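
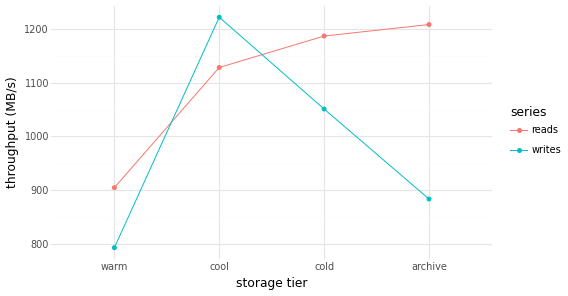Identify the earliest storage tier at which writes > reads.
cool

warm: writes ≈ 800 vs reads ≈ 900 (not yet); cool: writes ≈ 1200 vs reads ≈ 1150 (first crossover).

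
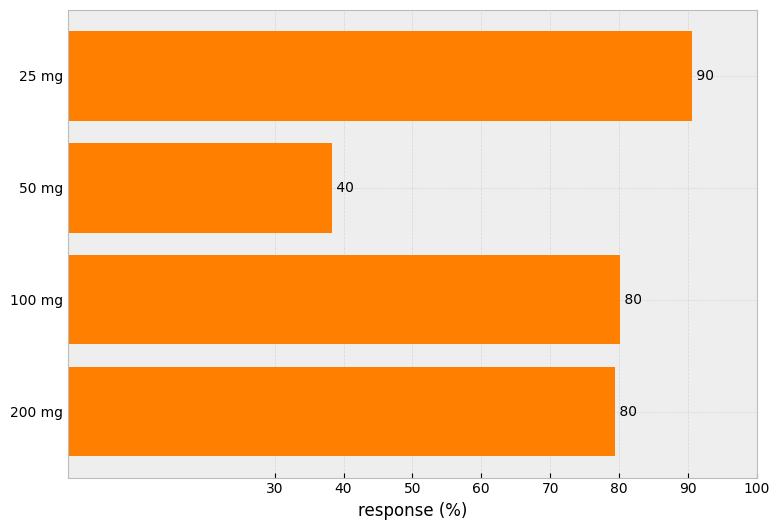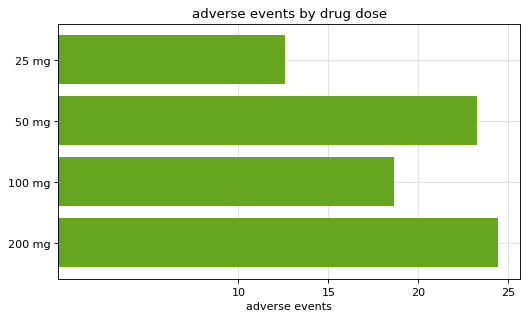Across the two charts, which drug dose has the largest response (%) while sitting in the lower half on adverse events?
Chart 2 median adverse events ≈ 20; below-median drug doses: 25 mg, 100 mg. Among those, 25 mg has the highest response (%) (≈ 90).

25 mg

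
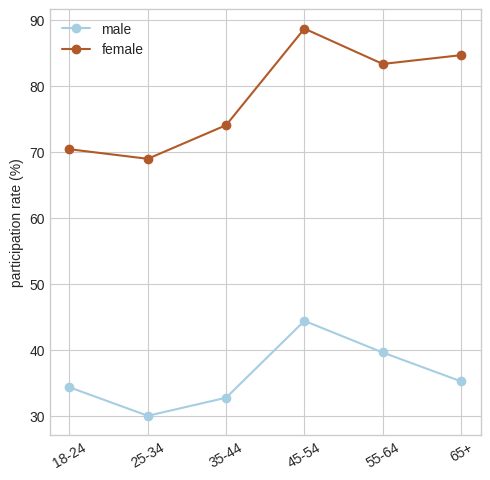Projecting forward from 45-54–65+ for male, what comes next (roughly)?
≈ 30

Last three: 45, 40, 35 → slope ≈ -5/step → next ≈ 30.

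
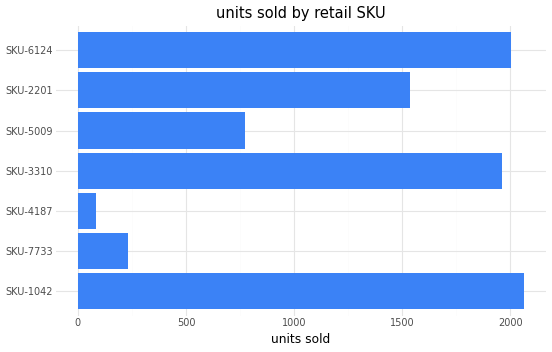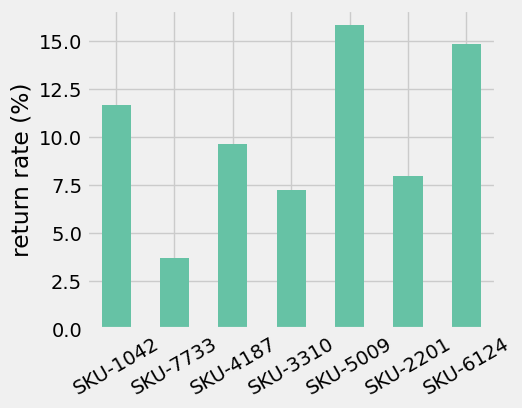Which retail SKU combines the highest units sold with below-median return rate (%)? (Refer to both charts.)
SKU-3310

Chart 2 median return rate (%) ≈ 10; below-median retail SKUs: SKU-7733, SKU-3310, SKU-2201. Among those, SKU-3310 has the highest units sold (≈ 2000).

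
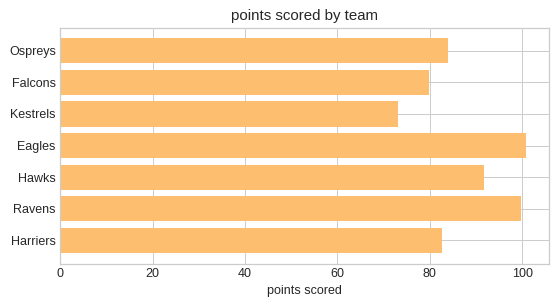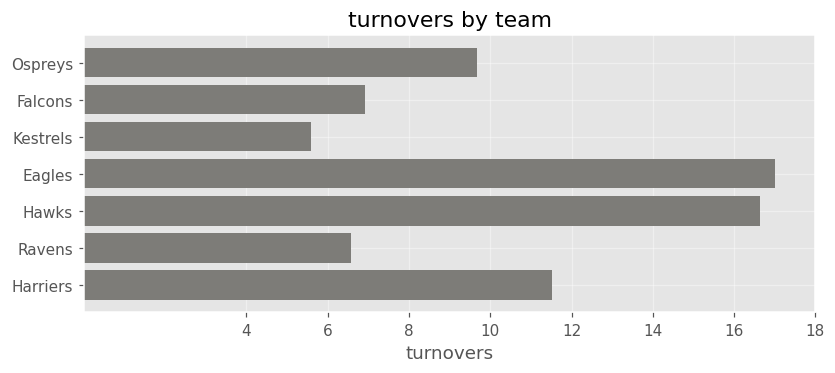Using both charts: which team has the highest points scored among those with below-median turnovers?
Chart 2 median turnovers ≈ 10; below-median teams: Falcons, Kestrels, Ravens. Among those, Ravens has the highest points scored (≈ 100).

Ravens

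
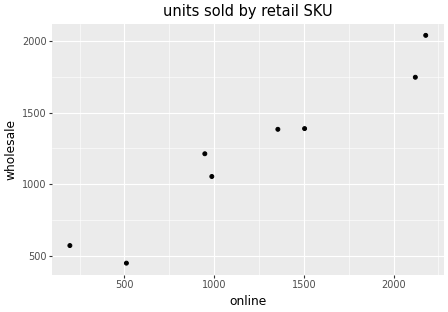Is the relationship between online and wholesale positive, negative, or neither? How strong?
positive, strong

Points are positively correlated; strong (|r| ≈ 1.0).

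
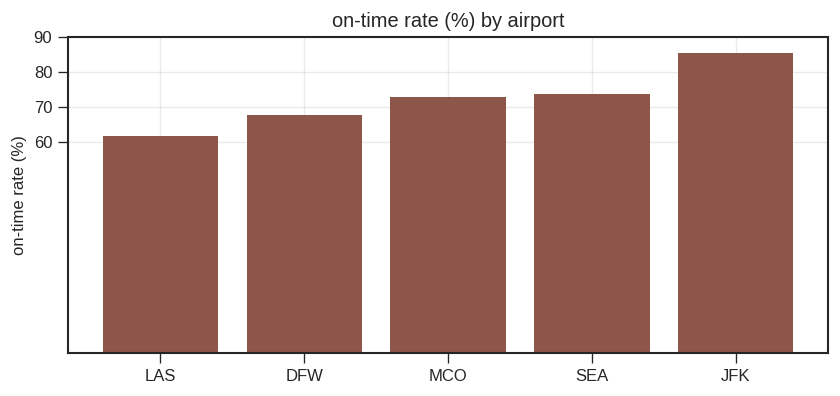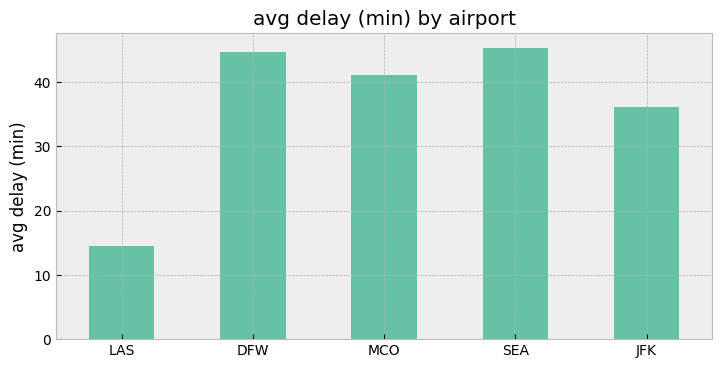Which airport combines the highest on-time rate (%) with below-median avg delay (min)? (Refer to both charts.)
Chart 2 median avg delay (min) ≈ 40; below-median airports: LAS, JFK. Among those, JFK has the highest on-time rate (%) (≈ 90).

JFK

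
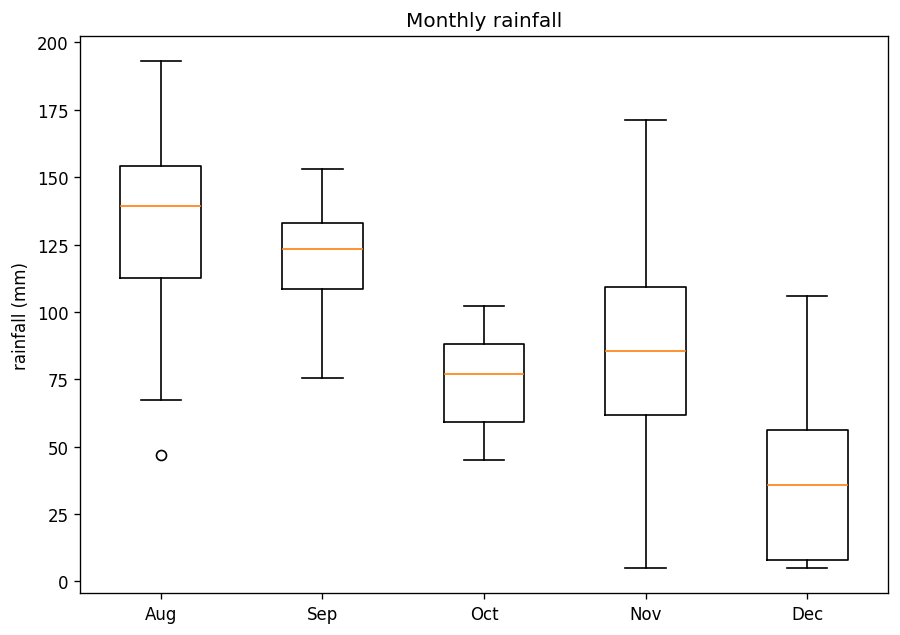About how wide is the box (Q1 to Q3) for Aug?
≈ 40

Q3 ≈ 150, Q1 ≈ 110; IQR ≈ 40.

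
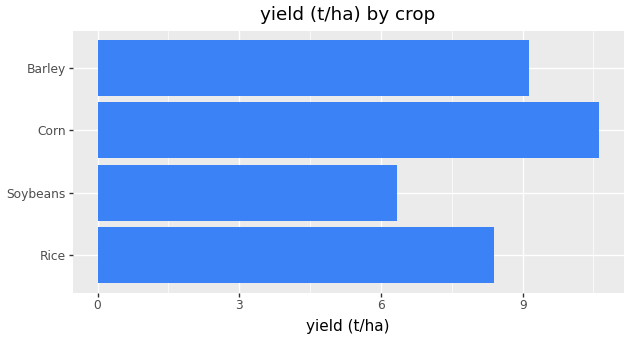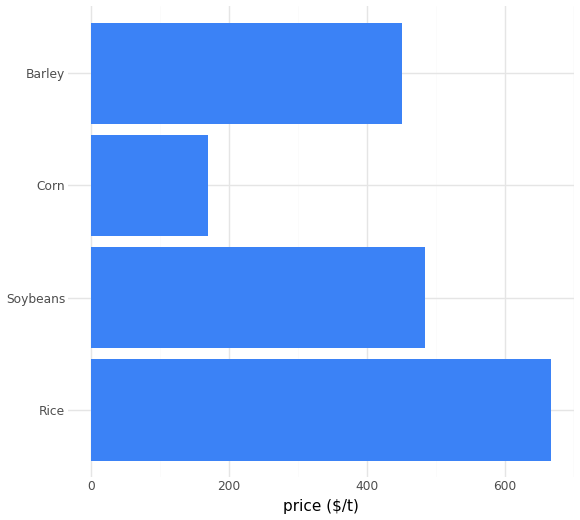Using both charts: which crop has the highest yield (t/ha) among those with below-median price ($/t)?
Corn

Chart 2 median price ($/t) ≈ 500; below-median crops: Corn, Barley. Among those, Corn has the highest yield (t/ha) (≈ 11).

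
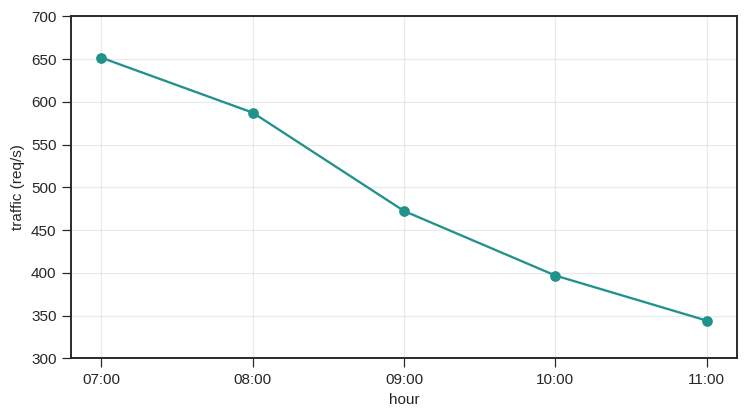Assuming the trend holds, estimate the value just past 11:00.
≈ 300

Last three: 450, 400, 350 → slope ≈ -50/step → next ≈ 300.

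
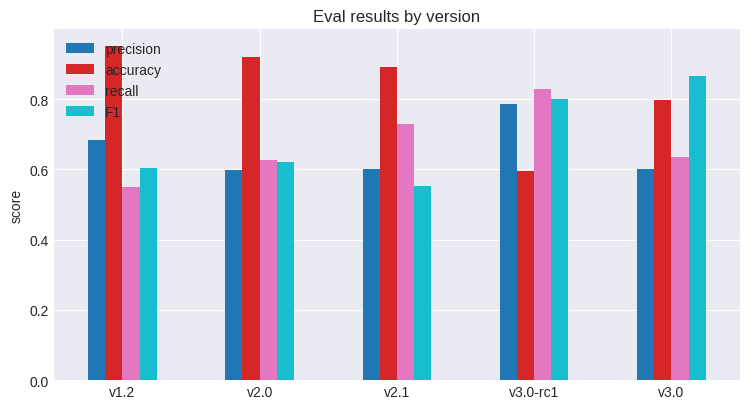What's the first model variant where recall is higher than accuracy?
v2.1: recall ≈ 0.7 vs accuracy ≈ 0.9 (not yet); v3.0-rc1: recall ≈ 0.8 vs accuracy ≈ 0.6 (first crossover).

v3.0-rc1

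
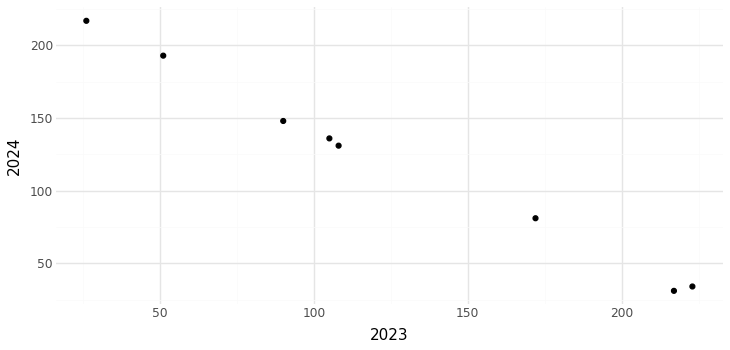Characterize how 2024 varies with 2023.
Points are negatively correlated; strong (|r| ≈ 1.0).

negative, strong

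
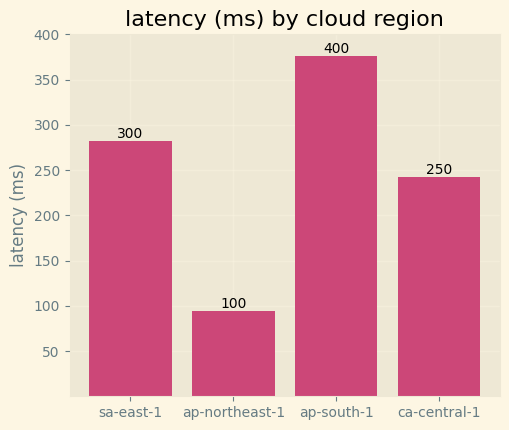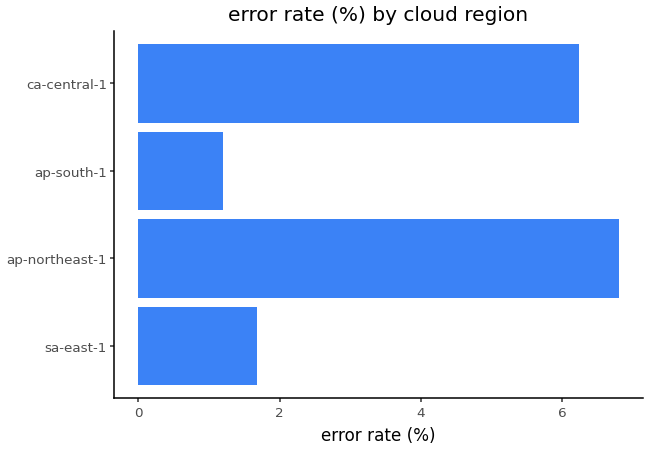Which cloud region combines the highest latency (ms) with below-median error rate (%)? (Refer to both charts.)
ap-south-1

Chart 2 median error rate (%) ≈ 4; below-median cloud regions: sa-east-1, ap-south-1. Among those, ap-south-1 has the highest latency (ms) (≈ 400).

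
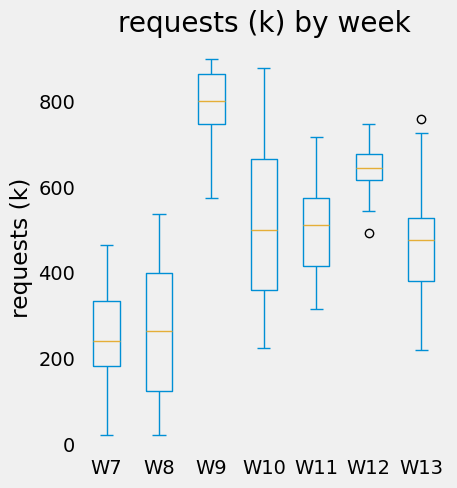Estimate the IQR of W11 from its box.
Q3 ≈ 550, Q1 ≈ 400; IQR ≈ 150.

≈ 150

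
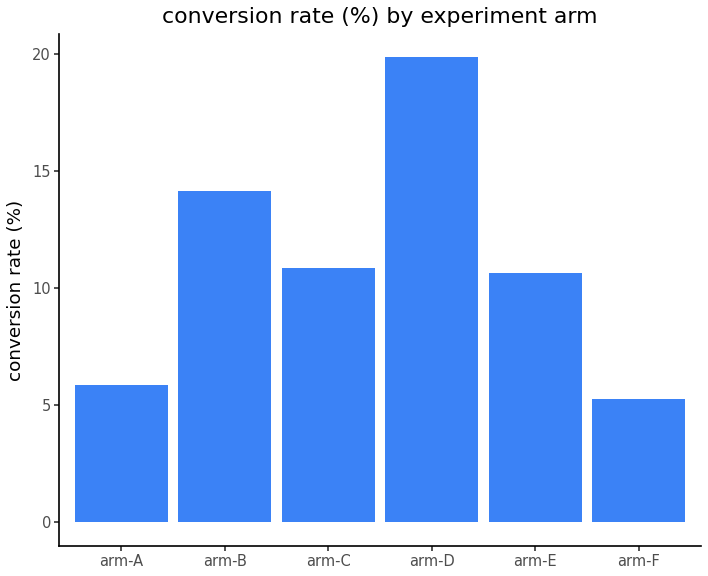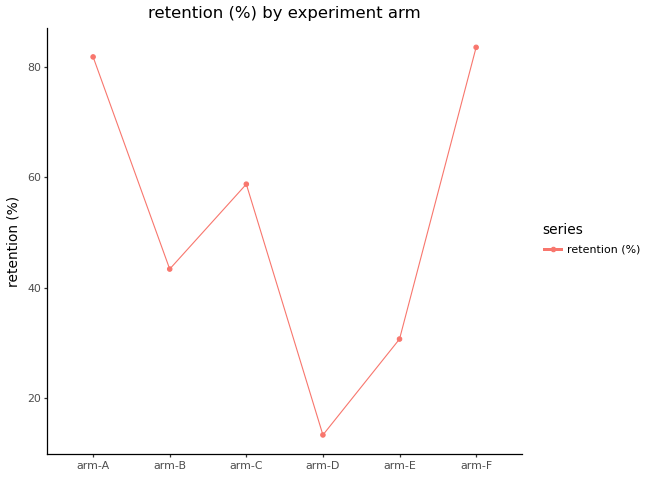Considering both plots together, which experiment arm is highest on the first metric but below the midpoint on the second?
arm-D

Chart 2 median retention (%) ≈ 50; below-median experiment arms: arm-B, arm-D, arm-E. Among those, arm-D has the highest conversion rate (%) (≈ 20).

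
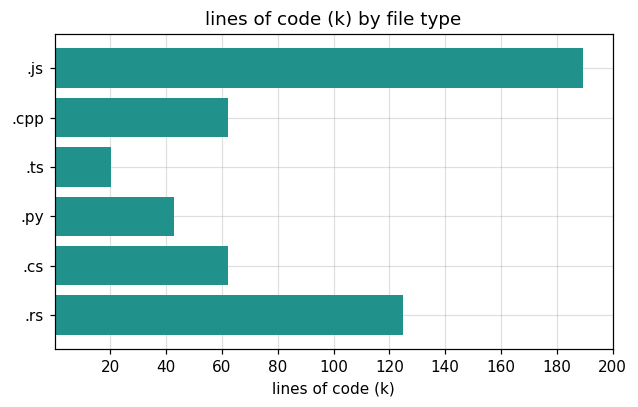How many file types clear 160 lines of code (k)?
Above 160: .js.

1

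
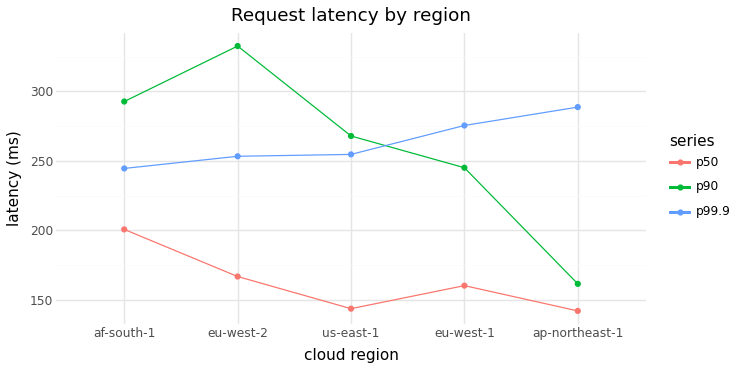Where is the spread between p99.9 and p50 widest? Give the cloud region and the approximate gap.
ap-northeast-1, ≈ 140 ms

ap-northeast-1: p99.9 ≈ 280, p50 ≈ 140 → gap ≈ 140. Next-largest (eu-west-1) is only ≈ 120.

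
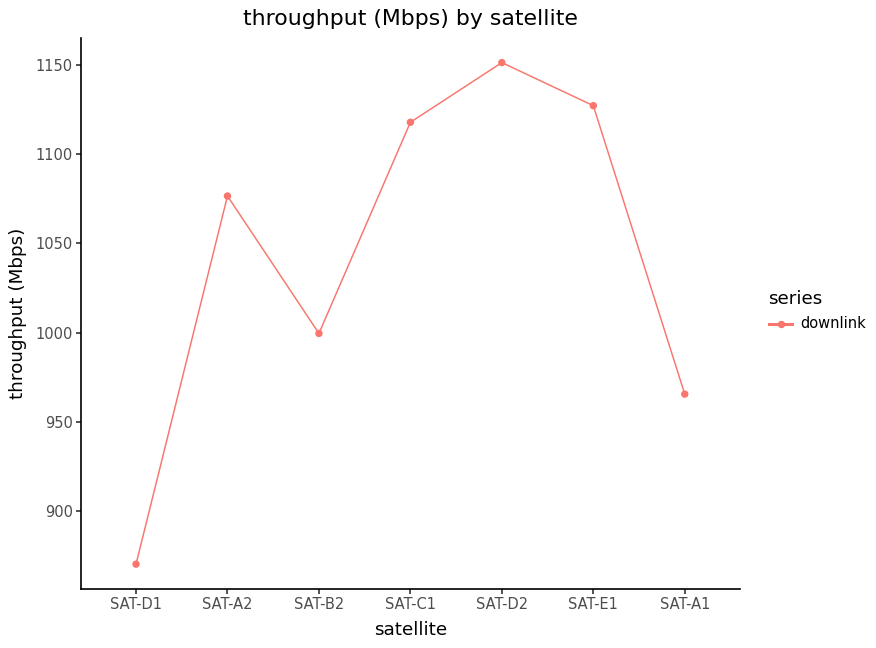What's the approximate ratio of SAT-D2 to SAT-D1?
SAT-D2 ≈ 1150, SAT-D1 ≈ 875; 1150/875 ≈ 1.31.

≈ 1.31×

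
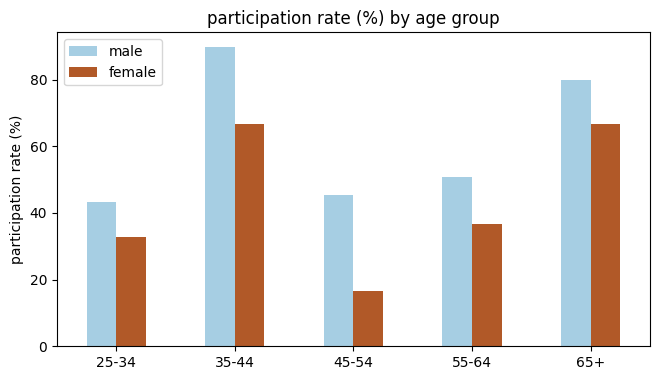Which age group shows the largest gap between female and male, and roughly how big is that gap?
45-54, ≈ 30 %

45-54: female ≈ 20, male ≈ 50 → gap ≈ 30. Next-largest (35-44) is only ≈ 20.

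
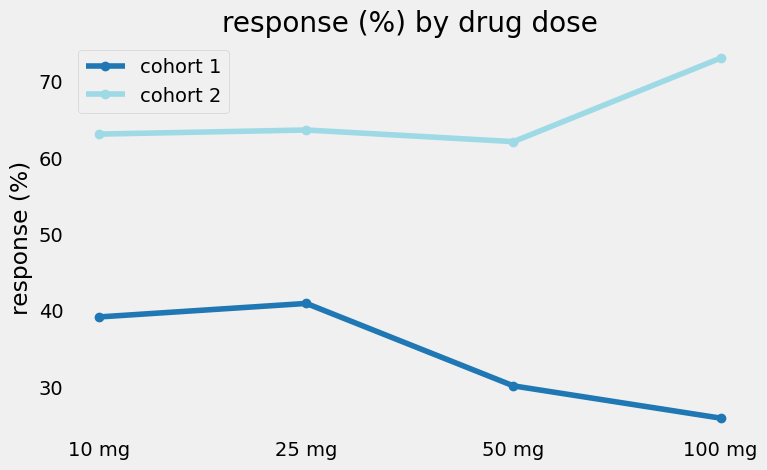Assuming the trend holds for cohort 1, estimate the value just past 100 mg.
≈ 17.5

Last three: 40, 30, 25 → slope ≈ -7.5/step → next ≈ 17.5.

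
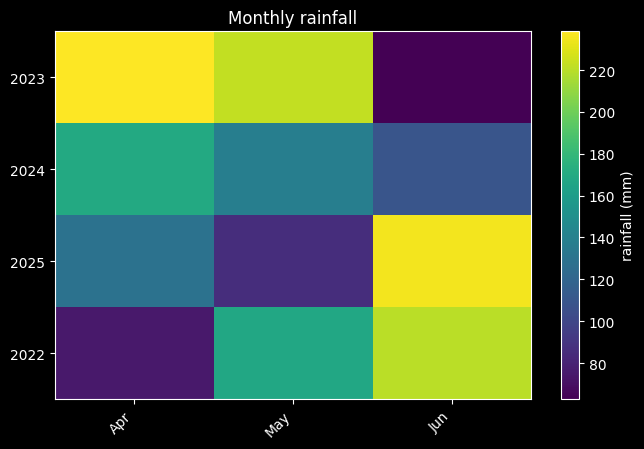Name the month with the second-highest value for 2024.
Top 3 for 2024: Apr ≈ 160, May ≈ 140, Jun ≈ 100.

May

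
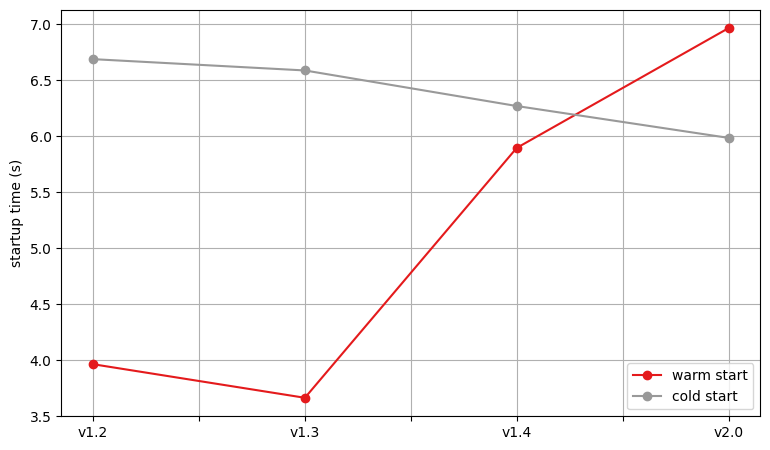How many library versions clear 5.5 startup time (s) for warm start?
Above 5.5: v1.4, v2.0.

2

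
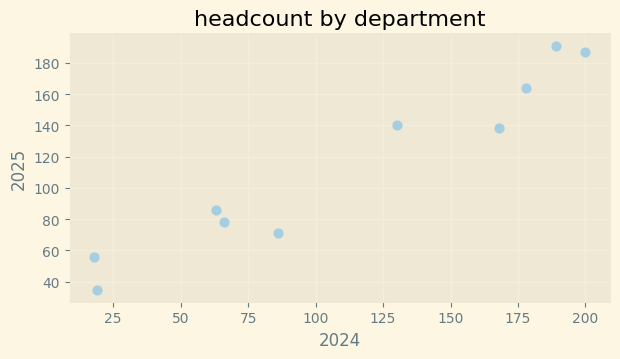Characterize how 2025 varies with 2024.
Points are positively correlated; strong (|r| ≈ 1.0).

positive, strong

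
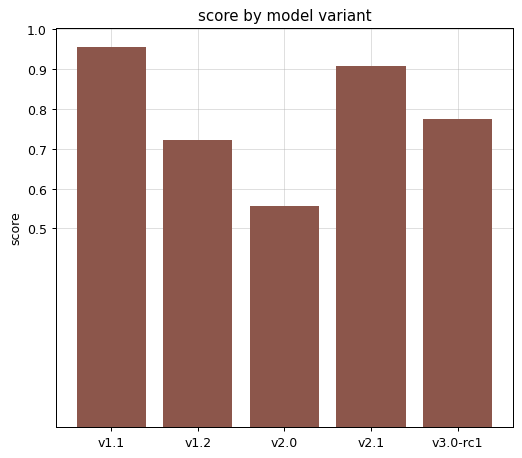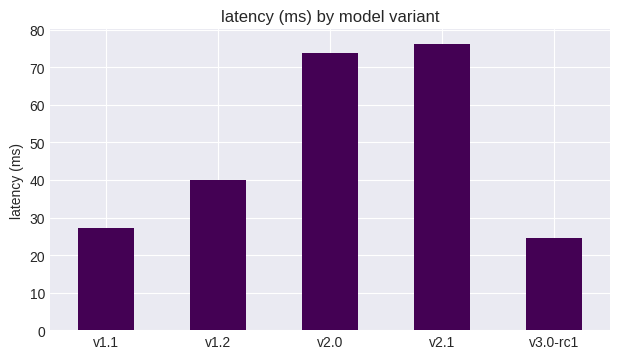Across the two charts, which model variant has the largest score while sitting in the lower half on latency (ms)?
Chart 2 median latency (ms) ≈ 40; below-median model variants: v1.1, v3.0-rc1. Among those, v1.1 has the highest score (≈ 1).

v1.1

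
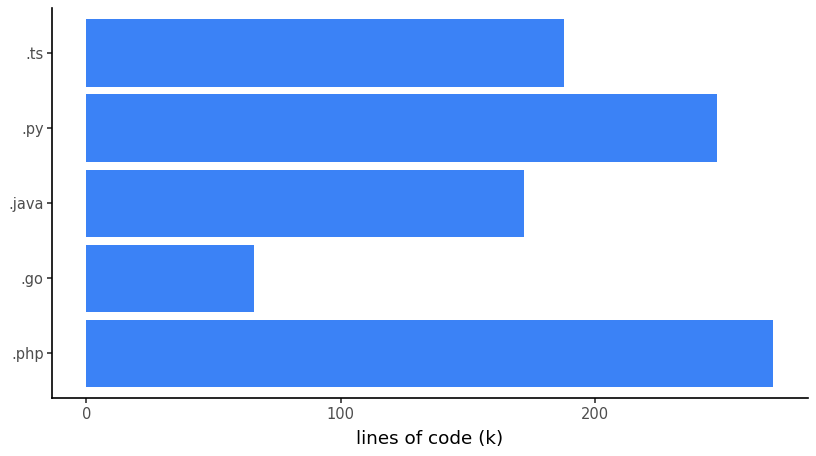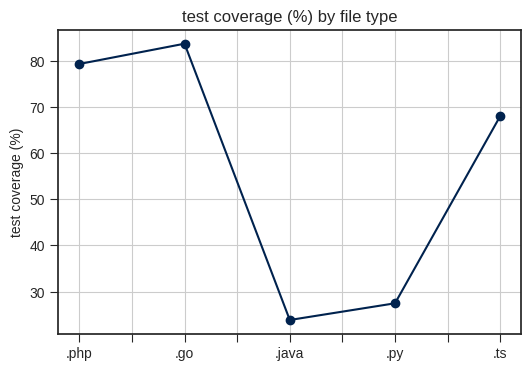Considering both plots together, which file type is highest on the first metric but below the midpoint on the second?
.py

Chart 2 median test coverage (%) ≈ 70; below-median file types: .java, .py. Among those, .py has the highest lines of code (k) (≈ 250).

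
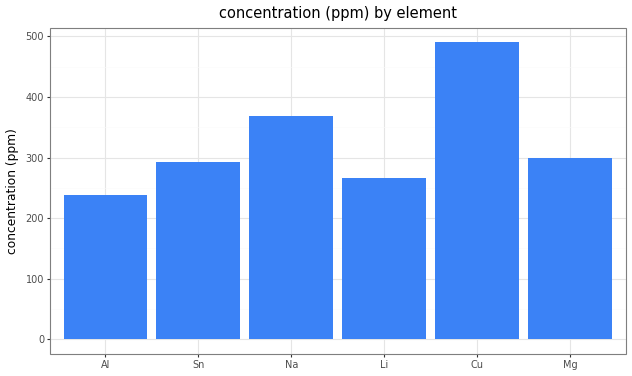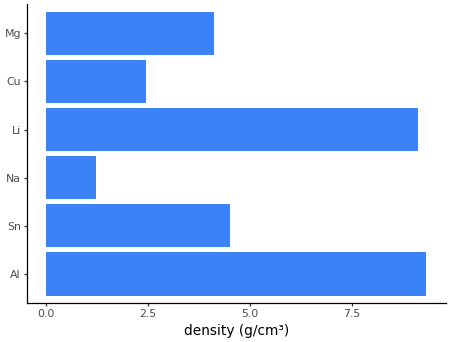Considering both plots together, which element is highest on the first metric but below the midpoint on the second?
Chart 2 median density (g/cm³) ≈ 4; below-median elements: Na, Cu, Mg. Among those, Cu has the highest concentration (ppm) (≈ 500).

Cu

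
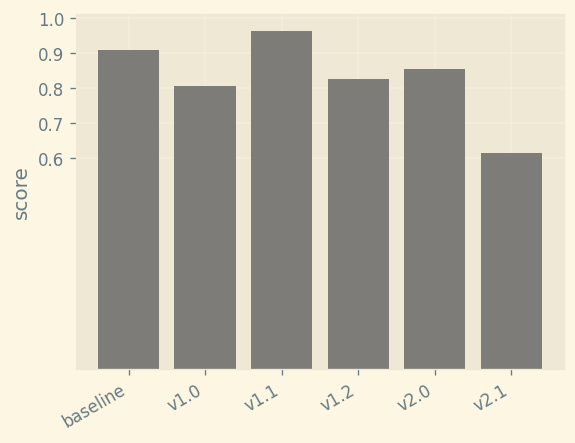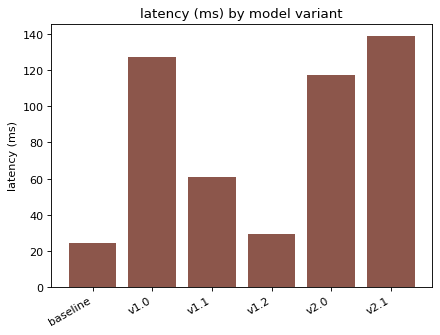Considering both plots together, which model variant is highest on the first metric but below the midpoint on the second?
v1.1

Chart 2 median latency (ms) ≈ 80; below-median model variants: baseline, v1.1, v1.2. Among those, v1.1 has the highest score (≈ 1).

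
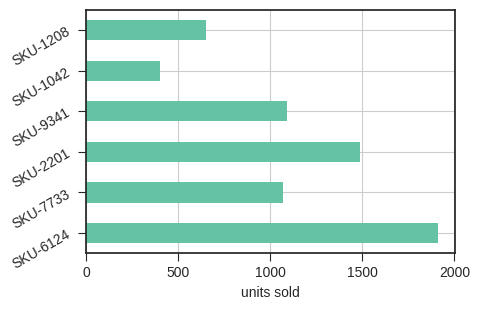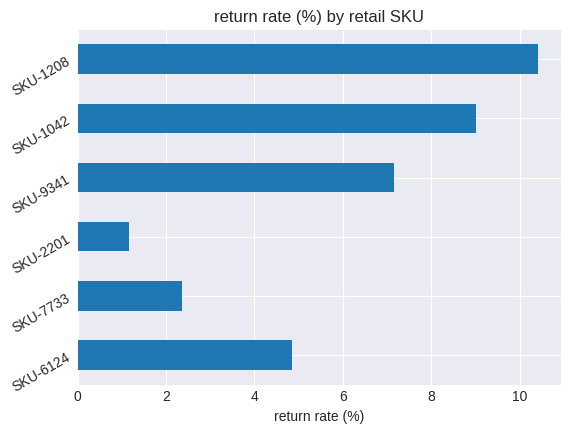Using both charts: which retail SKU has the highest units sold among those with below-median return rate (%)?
SKU-6124

Chart 2 median return rate (%) ≈ 6; below-median retail SKUs: SKU-6124, SKU-7733, SKU-2201. Among those, SKU-6124 has the highest units sold (≈ 2000).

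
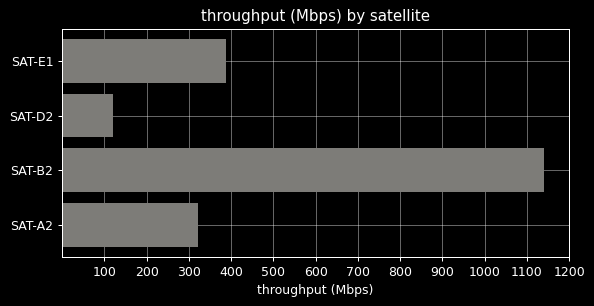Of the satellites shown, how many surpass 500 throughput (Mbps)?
1

Above 500: SAT-B2.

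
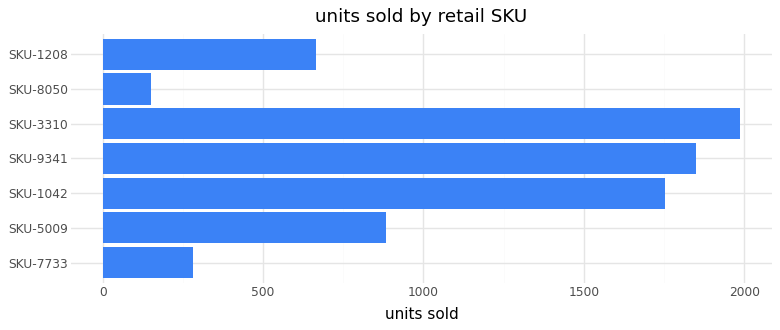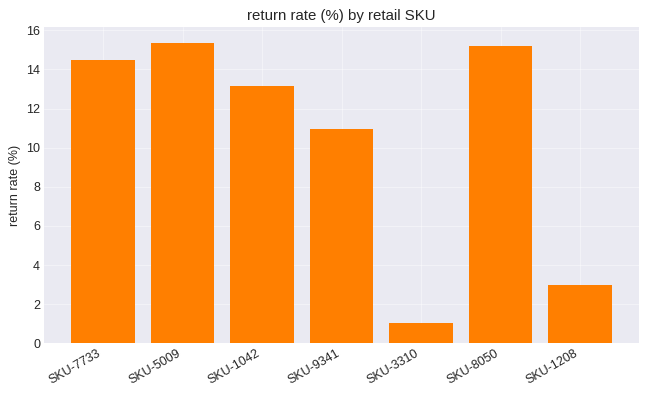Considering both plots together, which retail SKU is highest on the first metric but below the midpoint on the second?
Chart 2 median return rate (%) ≈ 14; below-median retail SKUs: SKU-9341, SKU-3310, SKU-1208. Among those, SKU-3310 has the highest units sold (≈ 2000).

SKU-3310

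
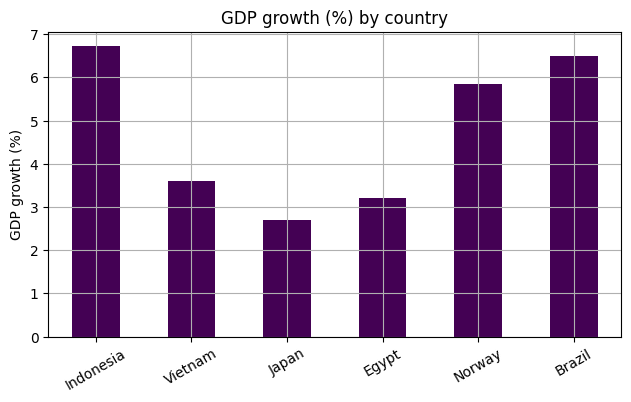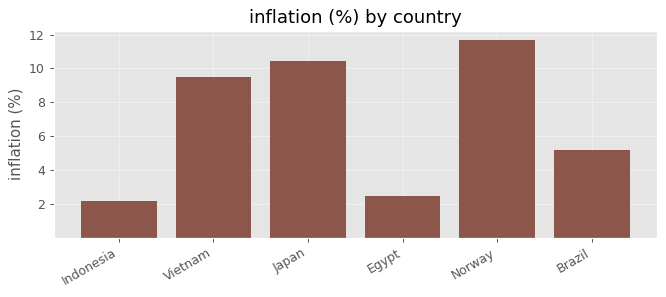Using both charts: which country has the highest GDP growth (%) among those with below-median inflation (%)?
Indonesia

Chart 2 median inflation (%) ≈ 8; below-median countries: Indonesia, Egypt, Brazil. Among those, Indonesia has the highest GDP growth (%) (≈ 7).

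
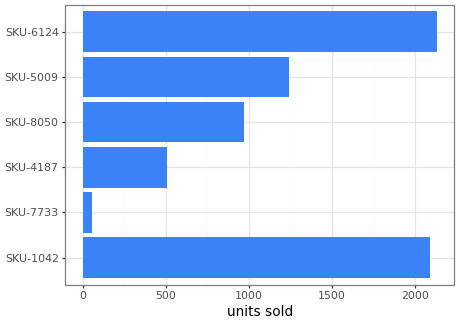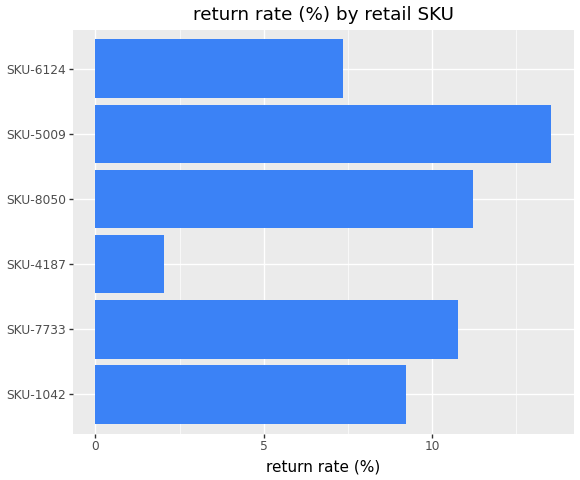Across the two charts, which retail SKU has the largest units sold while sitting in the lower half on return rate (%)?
SKU-6124

Chart 2 median return rate (%) ≈ 10; below-median retail SKUs: SKU-1042, SKU-4187, SKU-6124. Among those, SKU-6124 has the highest units sold (≈ 2200).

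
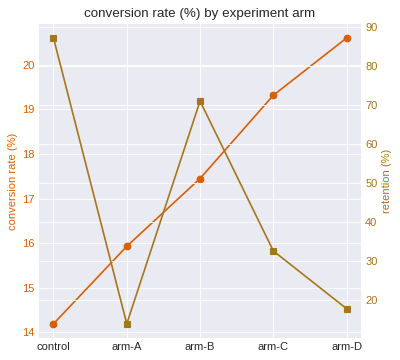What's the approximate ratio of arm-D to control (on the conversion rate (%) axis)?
arm-D ≈ 21, control ≈ 14; 21/14 ≈ 1.5.

≈ 1.5×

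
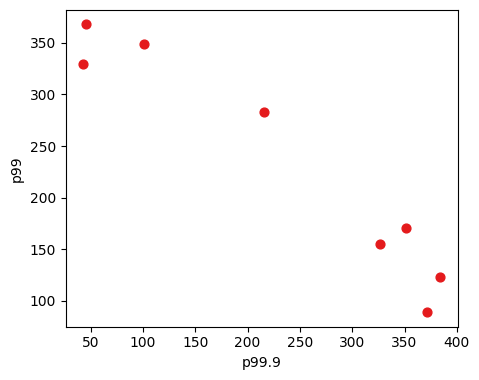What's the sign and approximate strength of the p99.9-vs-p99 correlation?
negative, strong

Points are negatively correlated; strong (|r| ≈ 1.0).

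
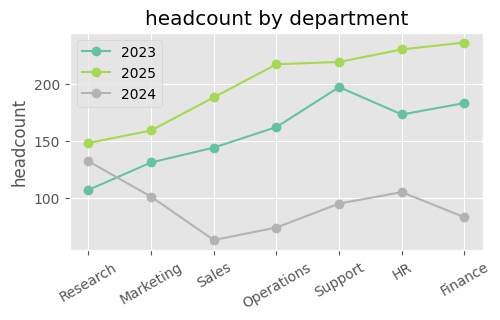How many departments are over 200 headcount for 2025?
4

Above 200: Operations, Support, HR, Finance.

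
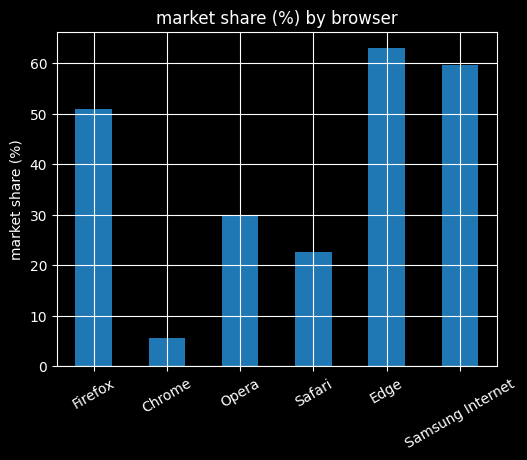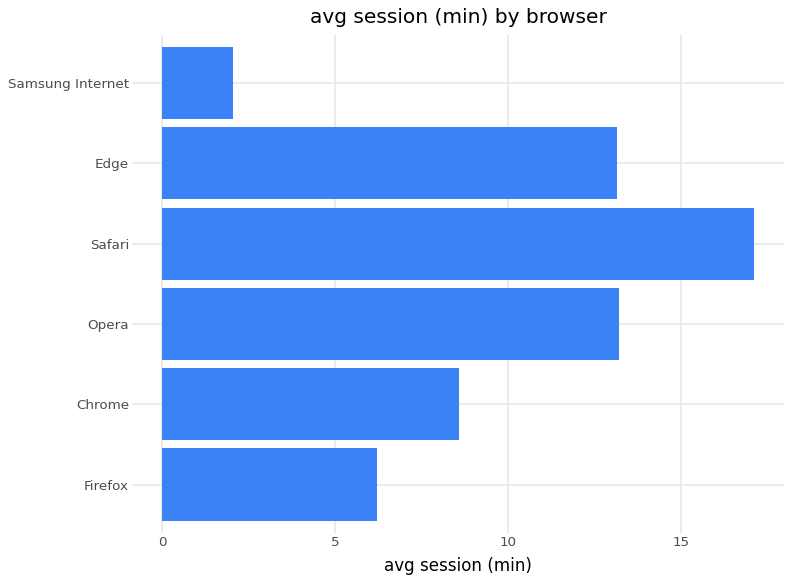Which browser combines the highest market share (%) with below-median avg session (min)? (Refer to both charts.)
Chart 2 median avg session (min) ≈ 10; below-median browsers: Firefox, Chrome, Samsung Internet. Among those, Samsung Internet has the highest market share (%) (≈ 60).

Samsung Internet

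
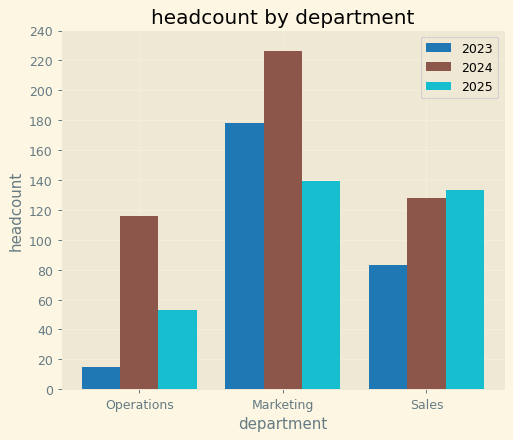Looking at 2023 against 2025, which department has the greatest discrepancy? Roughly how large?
Sales, ≈ 60

Sales: 2023 ≈ 80, 2025 ≈ 140 → gap ≈ 60. Next-largest (Marketing) is only ≈ 40.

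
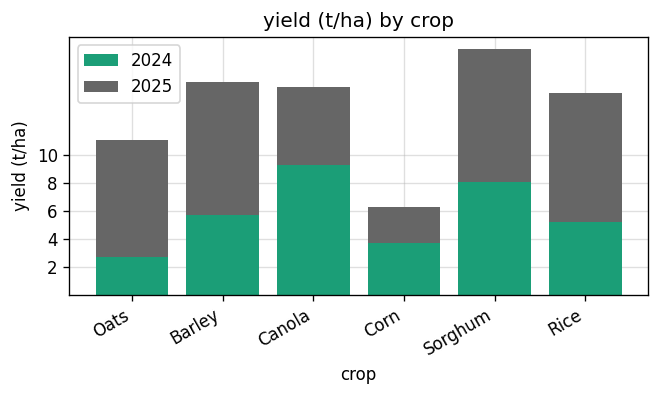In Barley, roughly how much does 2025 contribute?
2025 top ≈ 16, bottom ≈ 6; segment ≈ 10.

≈ 10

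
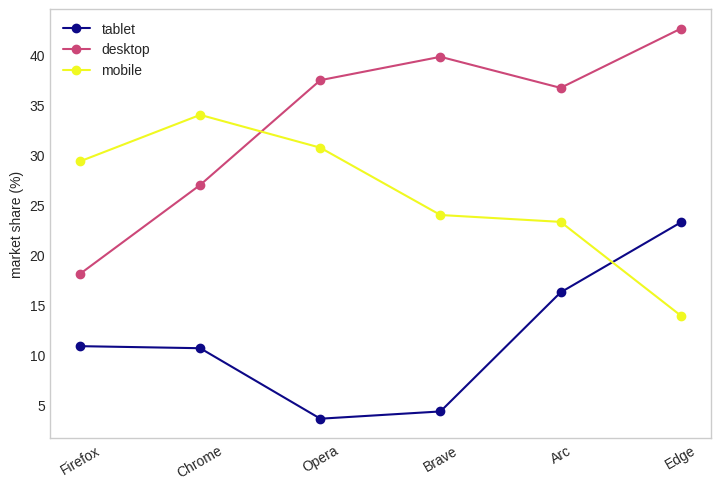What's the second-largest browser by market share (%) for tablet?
Top 3 for tablet: Edge ≈ 25, Arc ≈ 15, Firefox ≈ 10.

Arc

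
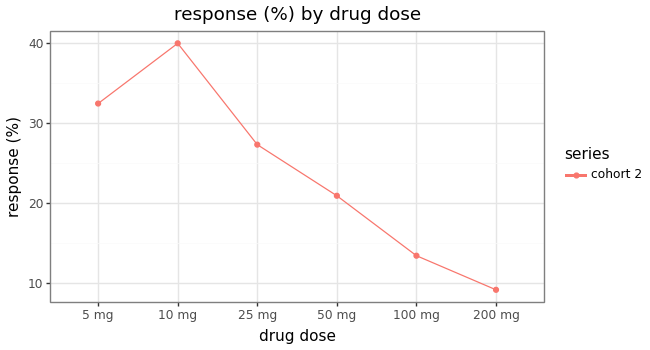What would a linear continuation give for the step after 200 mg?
≈ 5

Last three: 20, 15, 10 → slope ≈ -5/step → next ≈ 5.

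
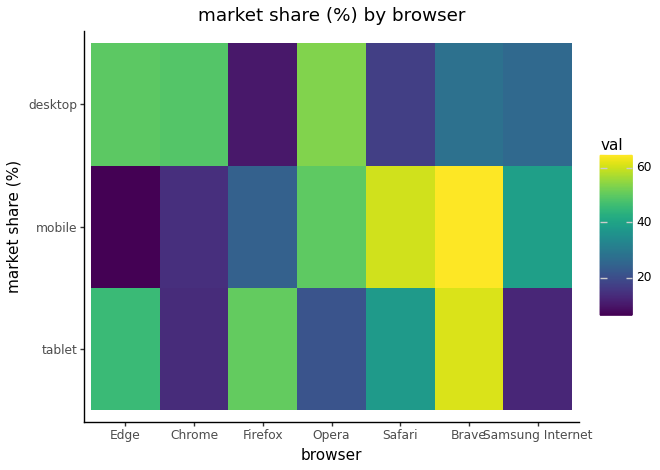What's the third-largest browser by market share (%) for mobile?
Top 4 for mobile: Brave ≈ 65, Safari ≈ 60, Opera ≈ 50, Samsung Internet ≈ 40.

Opera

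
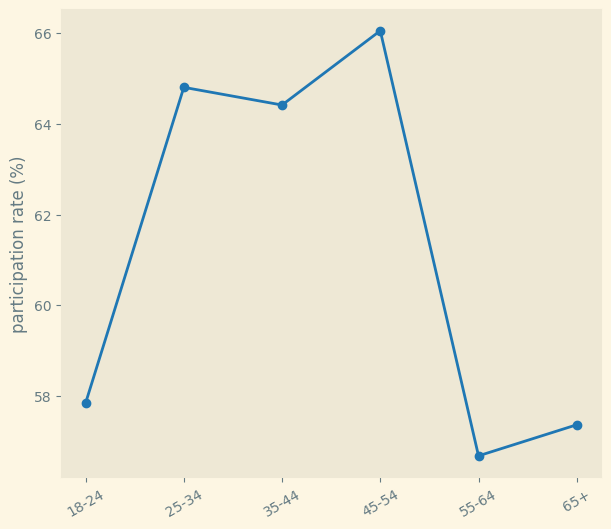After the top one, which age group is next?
Top 3: 45-54 ≈ 66, 25-34 ≈ 65, 35-44 ≈ 64.

25-34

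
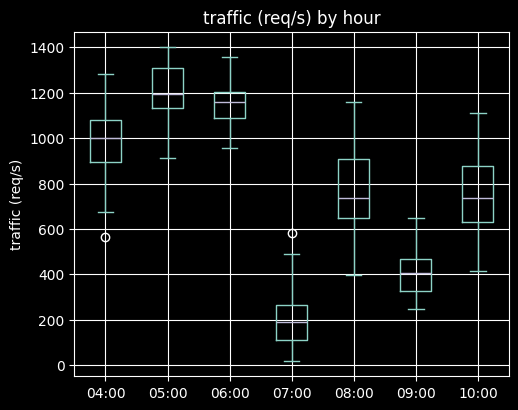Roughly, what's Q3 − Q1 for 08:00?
≈ 300

Q3 ≈ 900, Q1 ≈ 600; IQR ≈ 300.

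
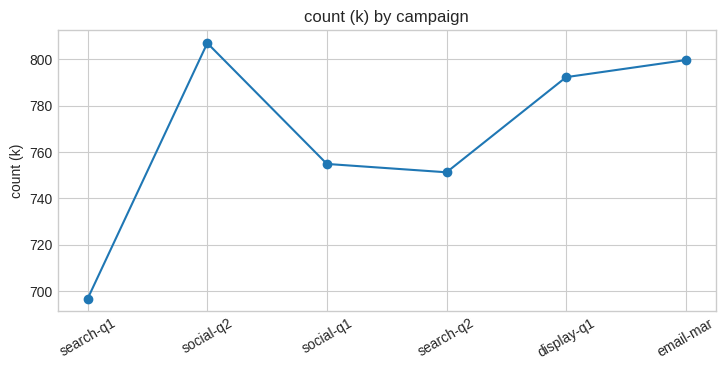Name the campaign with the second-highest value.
email-mar

Top 3: social-q2 ≈ 810, email-mar ≈ 800, display-q1 ≈ 790.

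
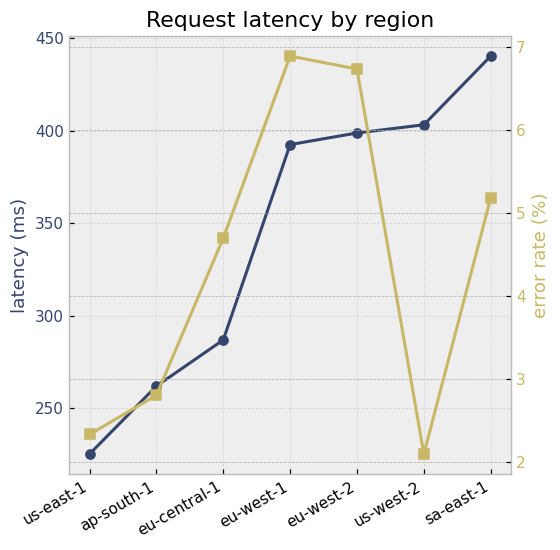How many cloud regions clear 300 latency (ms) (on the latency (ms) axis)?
4

Above 300: eu-west-1, eu-west-2, us-west-2, sa-east-1.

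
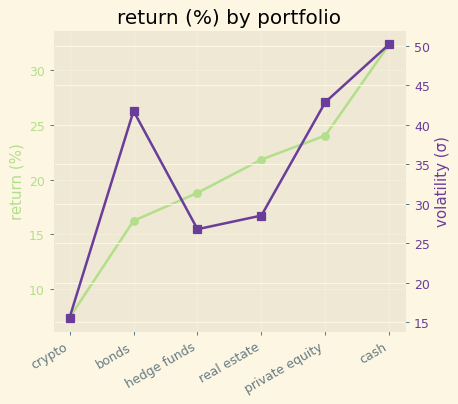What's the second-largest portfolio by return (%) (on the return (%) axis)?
Top 3 (on the return (%) axis): cash ≈ 30, private equity ≈ 25, real estate ≈ 20.

private equity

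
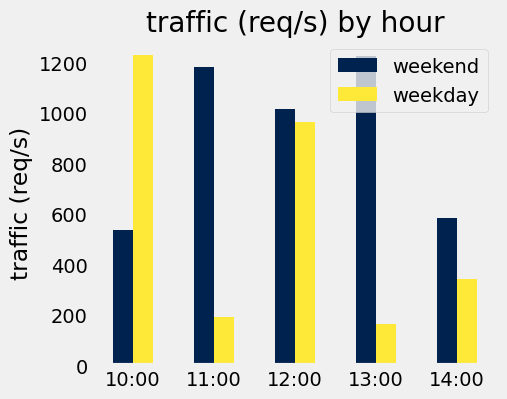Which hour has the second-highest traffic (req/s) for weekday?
Top 3 for weekday: 10:00 ≈ 1200, 12:00 ≈ 1000, 14:00 ≈ 400.

12:00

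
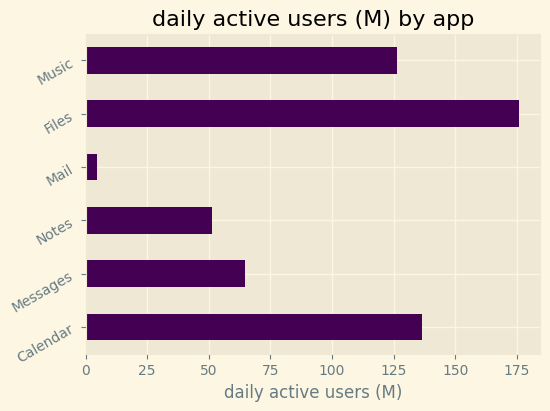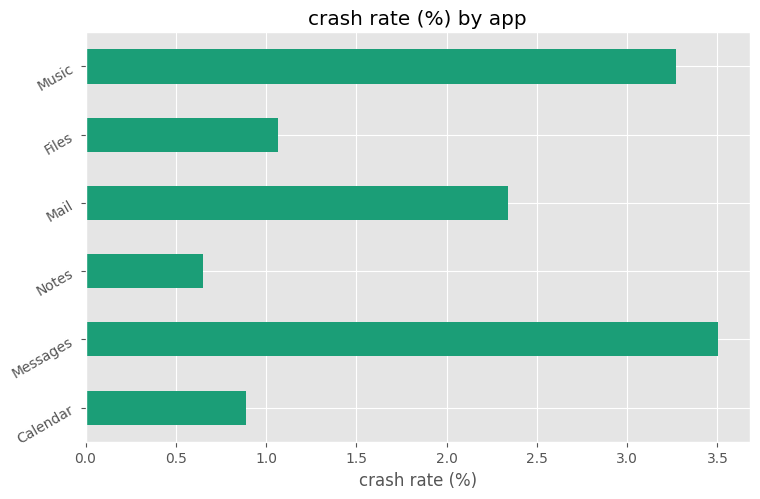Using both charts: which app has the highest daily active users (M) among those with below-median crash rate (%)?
Chart 2 median crash rate (%) ≈ 1.5; below-median apps: Calendar, Notes, Files. Among those, Files has the highest daily active users (M) (≈ 180).

Files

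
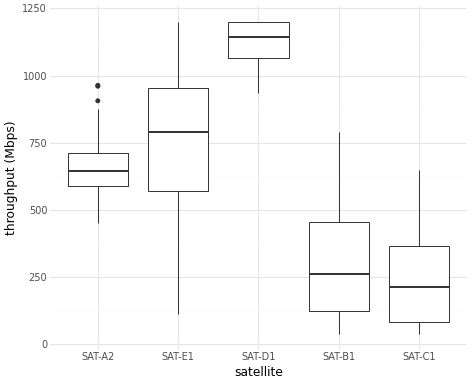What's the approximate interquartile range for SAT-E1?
≈ 400

Q3 ≈ 1000, Q1 ≈ 600; IQR ≈ 400.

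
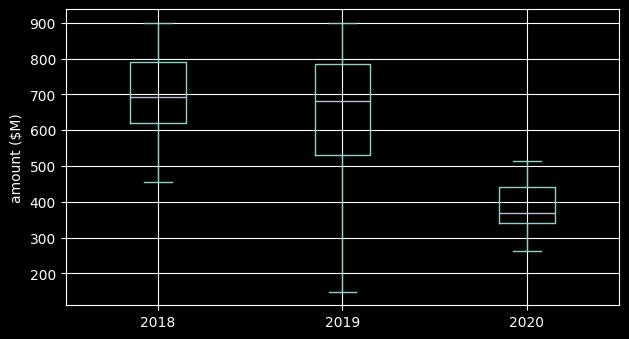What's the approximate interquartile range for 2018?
≈ 175

Q3 ≈ 800, Q1 ≈ 625; IQR ≈ 175.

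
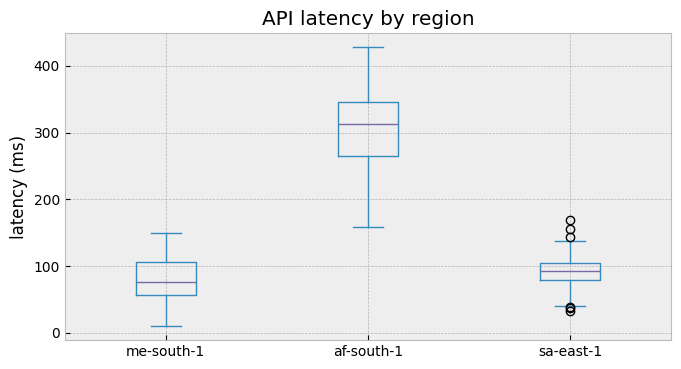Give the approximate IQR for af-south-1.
Q3 ≈ 340, Q1 ≈ 260; IQR ≈ 80.

≈ 80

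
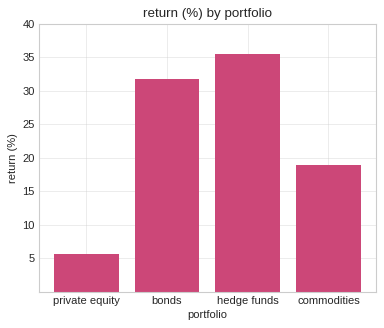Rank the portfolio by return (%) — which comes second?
Top 3: hedge funds ≈ 35, bonds ≈ 30, commodities ≈ 20.

bonds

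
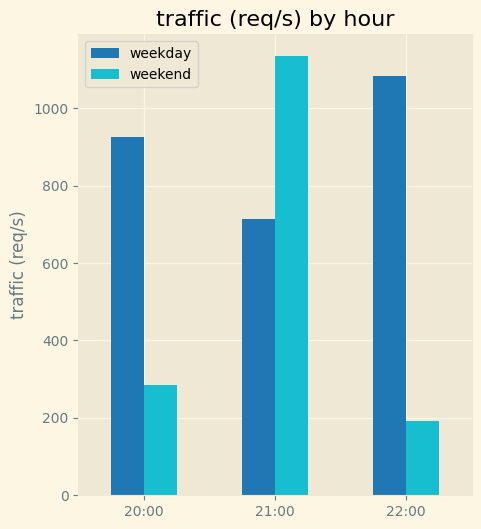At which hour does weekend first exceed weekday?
21:00

20:00: weekend ≈ 300 vs weekday ≈ 900 (not yet); 21:00: weekend ≈ 1100 vs weekday ≈ 700 (first crossover).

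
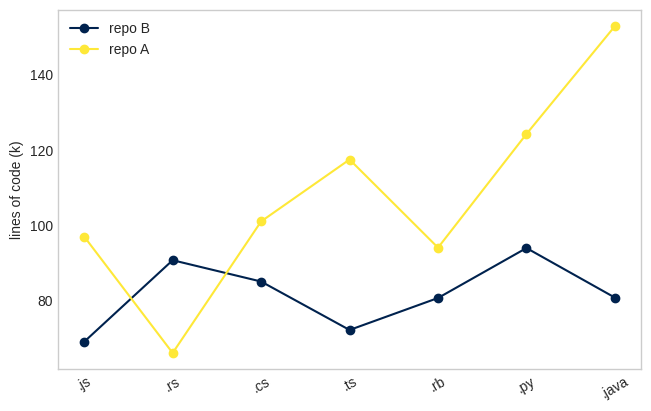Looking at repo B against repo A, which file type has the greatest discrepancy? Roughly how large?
.java: repo B ≈ 80, repo A ≈ 150 → gap ≈ 70. Next-largest (.ts) is only ≈ 50.

.java, ≈ 70 k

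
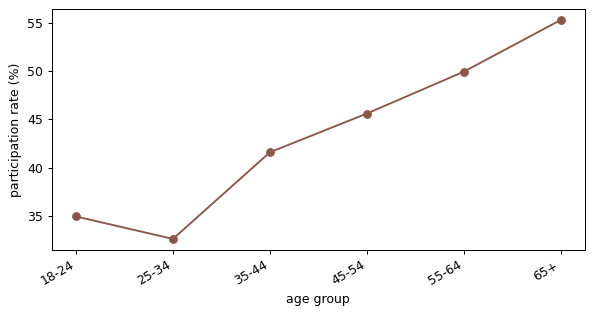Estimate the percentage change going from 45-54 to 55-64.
≈ +8.7%

45-54 ≈ 46, 55-64 ≈ 50; (50 − 46) / 46 ≈ +8.7%.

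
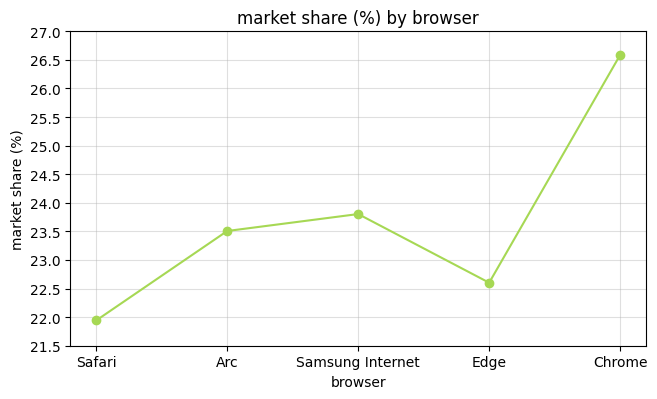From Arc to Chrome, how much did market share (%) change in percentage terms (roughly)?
Arc ≈ 23.5, Chrome ≈ 26.5; (26.5 − 23.5) / 23.5 ≈ +12.8%.

≈ +12.8%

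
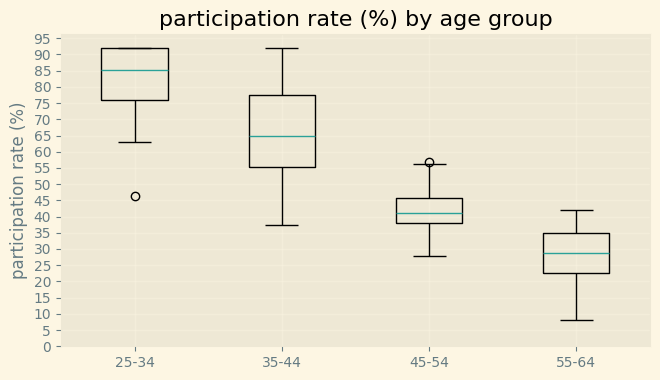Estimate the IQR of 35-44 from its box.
≈ 20

Q3 ≈ 75, Q1 ≈ 55; IQR ≈ 20.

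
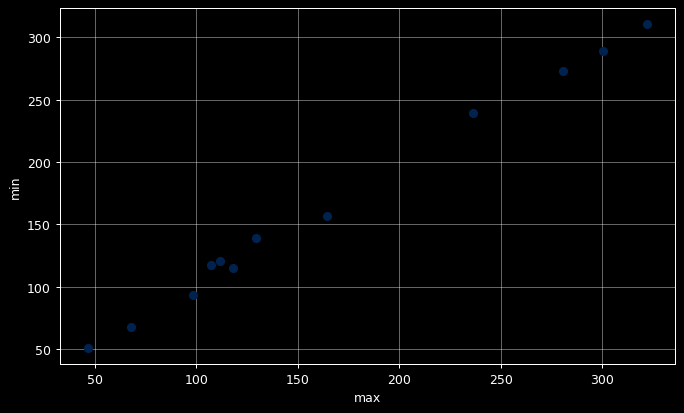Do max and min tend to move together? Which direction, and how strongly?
positive, strong

Points are positively correlated; strong (|r| ≈ 1.0).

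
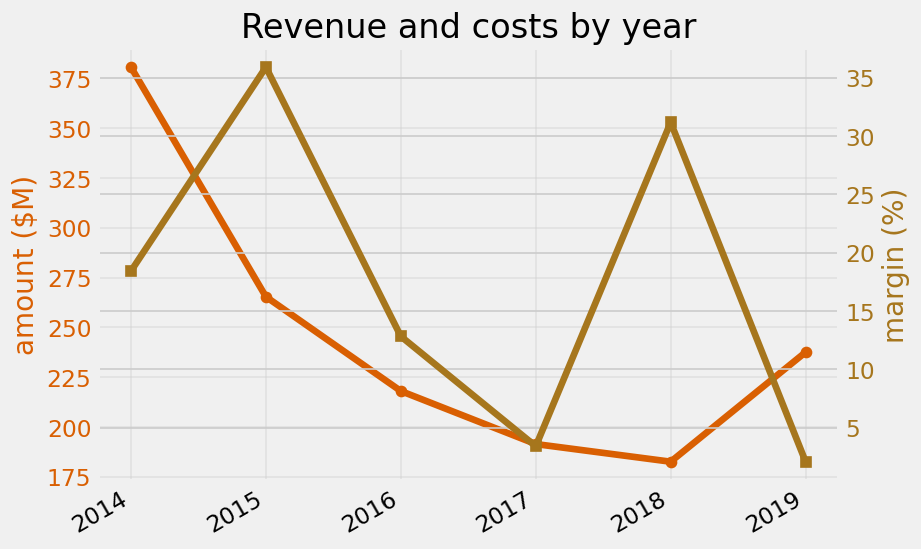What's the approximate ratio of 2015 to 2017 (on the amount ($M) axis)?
≈ 1.3×

2015 ≈ 260, 2017 ≈ 200; 260/200 ≈ 1.3.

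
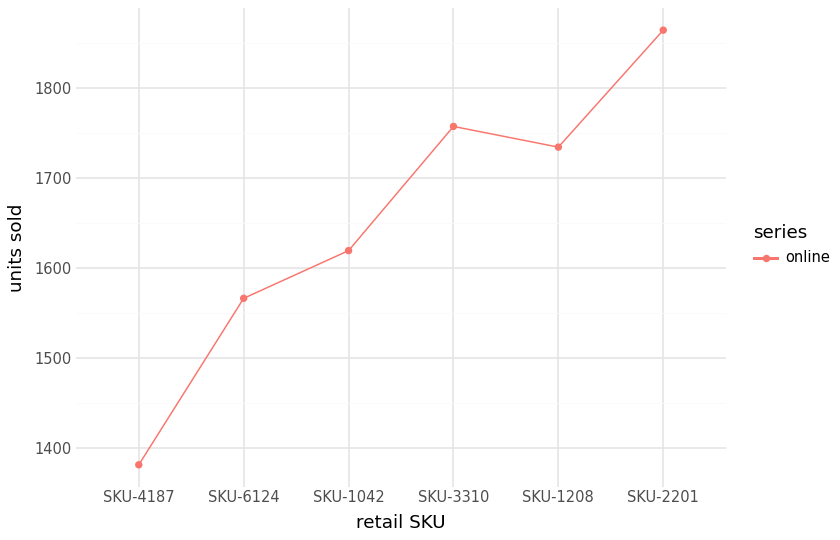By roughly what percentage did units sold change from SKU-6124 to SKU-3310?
SKU-6124 ≈ 1550, SKU-3310 ≈ 1750; (1750 − 1550) / 1550 ≈ +12.9%.

≈ +12.9%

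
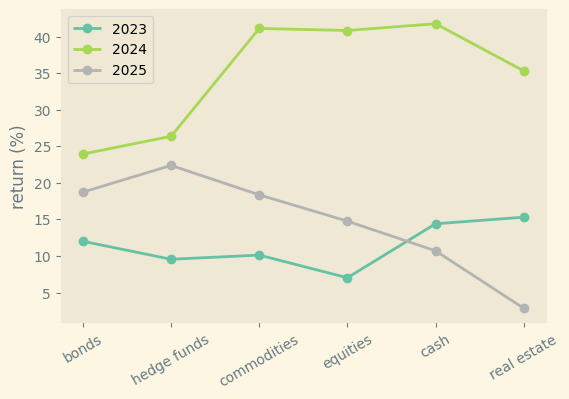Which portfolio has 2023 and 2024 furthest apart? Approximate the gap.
equities: 2023 ≈ 5, 2024 ≈ 40 → gap ≈ 35. Next-largest (commodities) is only ≈ 30.

equities, ≈ 35 %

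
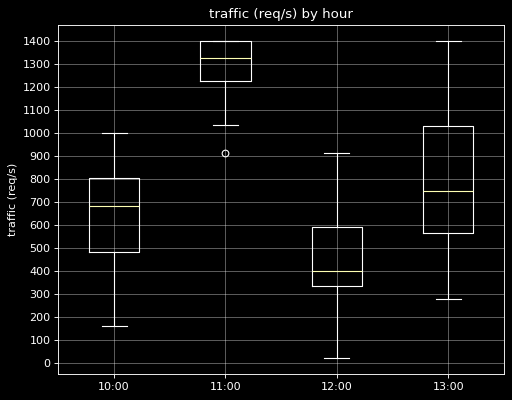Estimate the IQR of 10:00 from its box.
Q3 ≈ 800, Q1 ≈ 500; IQR ≈ 300.

≈ 300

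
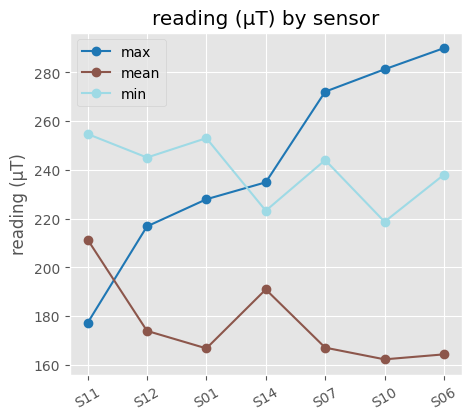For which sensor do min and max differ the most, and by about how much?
S11: min ≈ 260, max ≈ 180 → gap ≈ 80. Next-largest (S10) is only ≈ 60.

S11, ≈ 80 µT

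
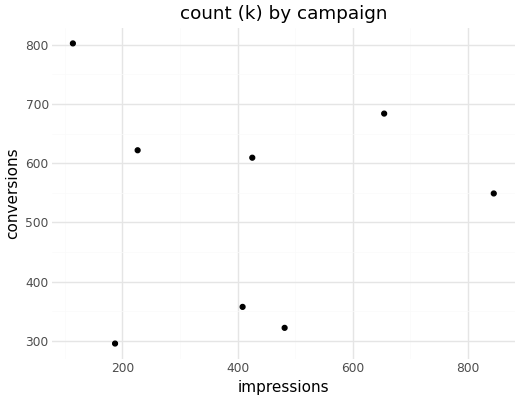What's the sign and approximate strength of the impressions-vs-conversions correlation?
no clear correlation

Points are roughly uncorrelated; weak (|r| ≈ 0.0).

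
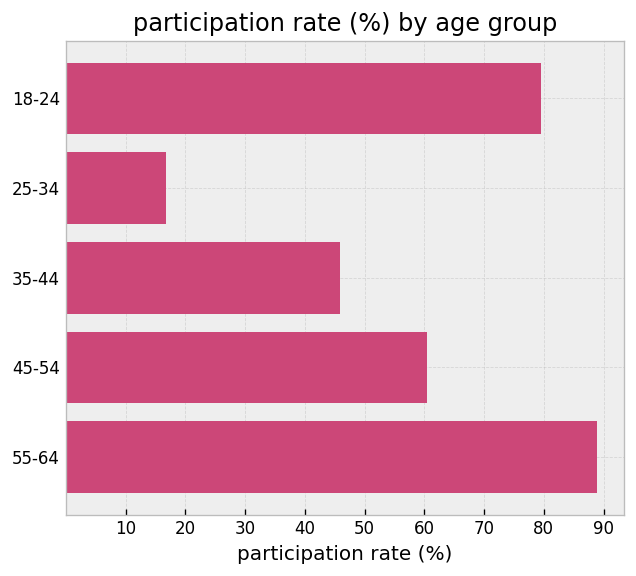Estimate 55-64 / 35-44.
55-64 ≈ 90, 35-44 ≈ 50; 90/50 ≈ 1.8.

≈ 1.8×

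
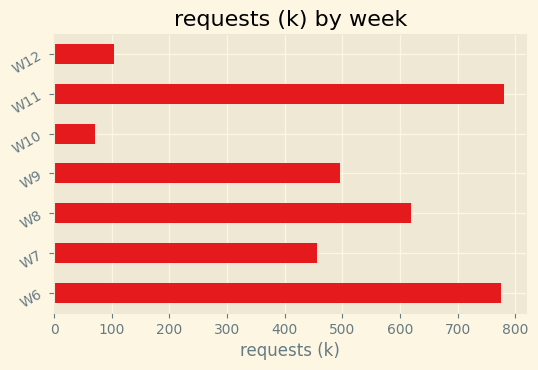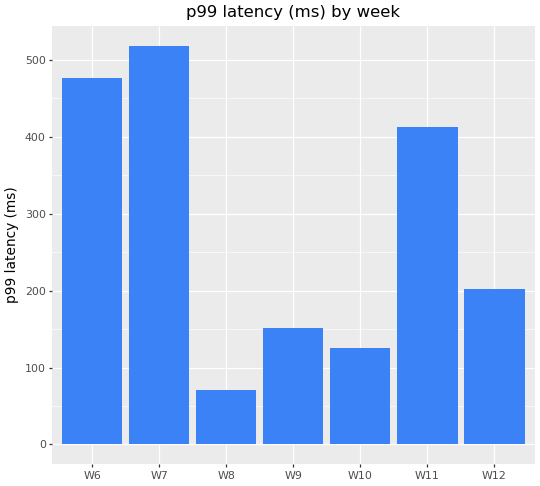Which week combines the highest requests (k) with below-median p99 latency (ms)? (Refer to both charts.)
Chart 2 median p99 latency (ms) ≈ 200; below-median weeks: W8, W9, W10. Among those, W8 has the highest requests (k) (≈ 600).

W8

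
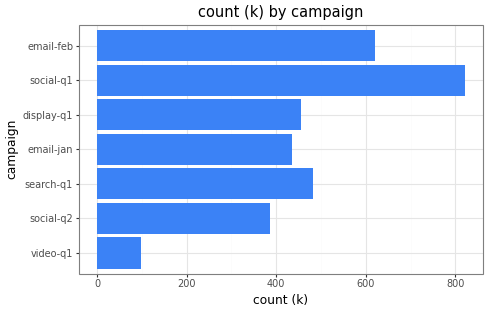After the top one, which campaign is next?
Top 3: social-q1 ≈ 800, email-feb ≈ 600, search-q1 ≈ 500.

email-feb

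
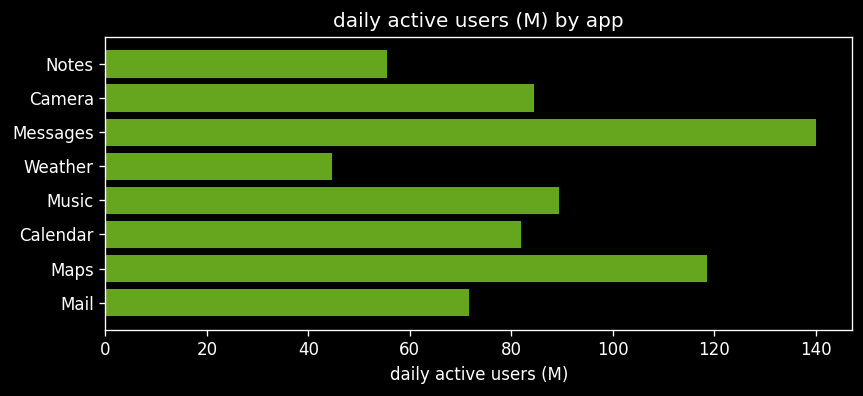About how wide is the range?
≈ 100

Max Messages ≈ 140, min Weather ≈ 40; range ≈ 100.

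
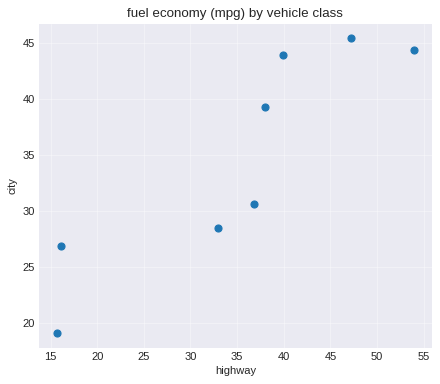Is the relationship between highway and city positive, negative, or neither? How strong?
positive, strong

Points are positively correlated; strong (|r| ≈ 0.9).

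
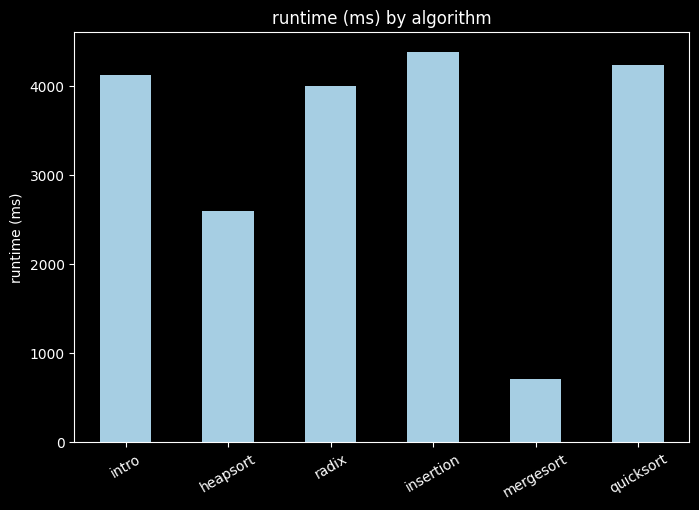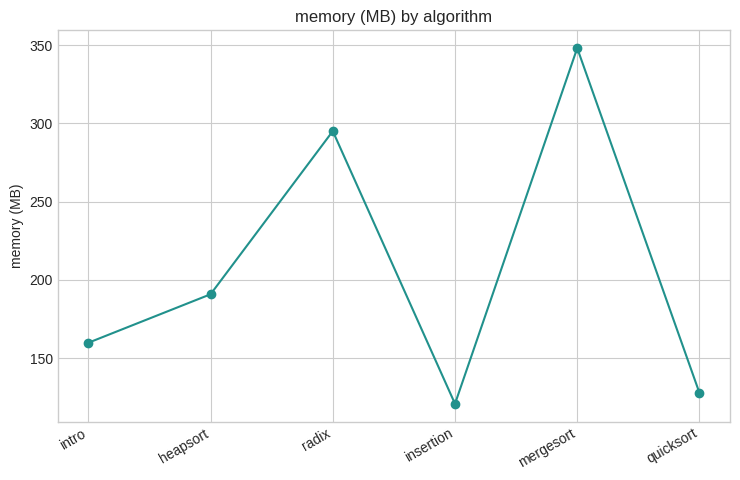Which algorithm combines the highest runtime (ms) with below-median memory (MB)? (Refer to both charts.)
insertion

Chart 2 median memory (MB) ≈ 200; below-median algorithms: intro, insertion, quicksort. Among those, insertion has the highest runtime (ms) (≈ 4500).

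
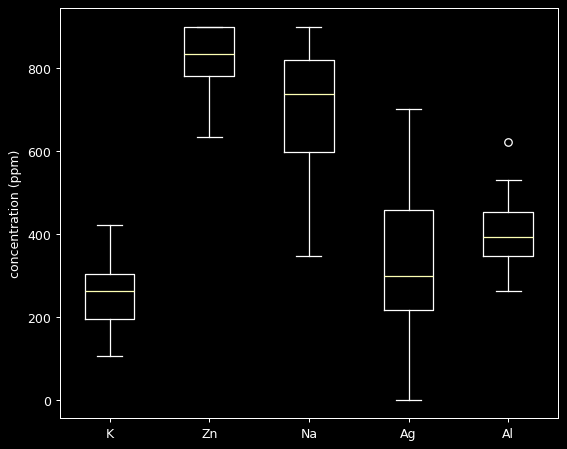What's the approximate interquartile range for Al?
Q3 ≈ 450, Q1 ≈ 350; IQR ≈ 100.

≈ 100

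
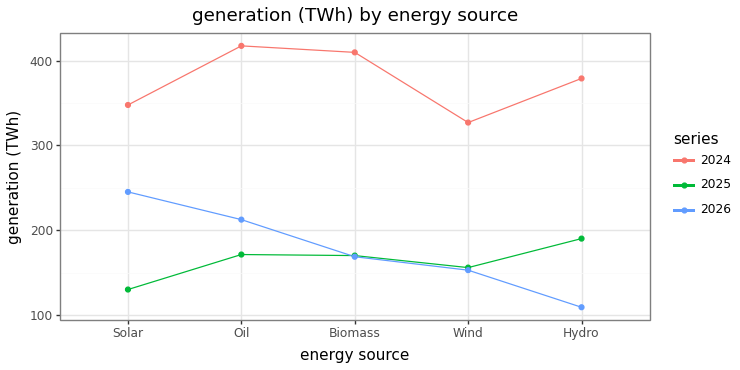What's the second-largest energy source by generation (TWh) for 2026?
Oil

Top 3 for 2026: Solar ≈ 250, Oil ≈ 200, Biomass ≈ 150.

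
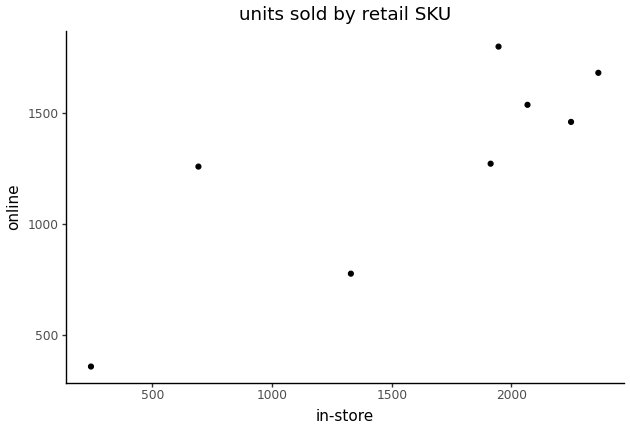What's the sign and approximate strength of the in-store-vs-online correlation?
positive, strong

Points are positively correlated; strong (|r| ≈ 0.8).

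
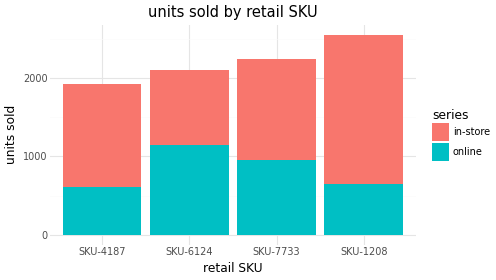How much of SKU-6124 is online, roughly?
online top ≈ 1000, bottom ≈ 0; segment ≈ 1000.

≈ 1000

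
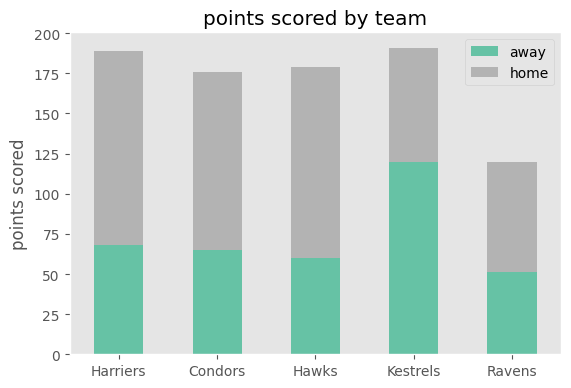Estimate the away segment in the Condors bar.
away top ≈ 60, bottom ≈ 0; segment ≈ 60.

≈ 60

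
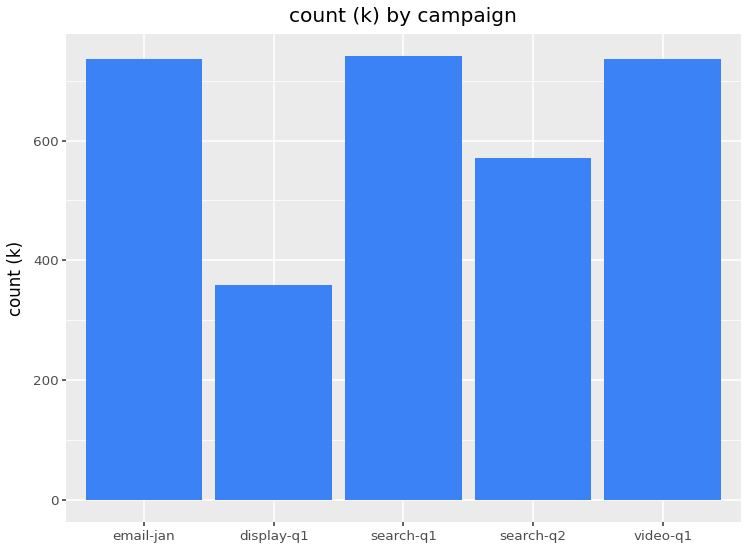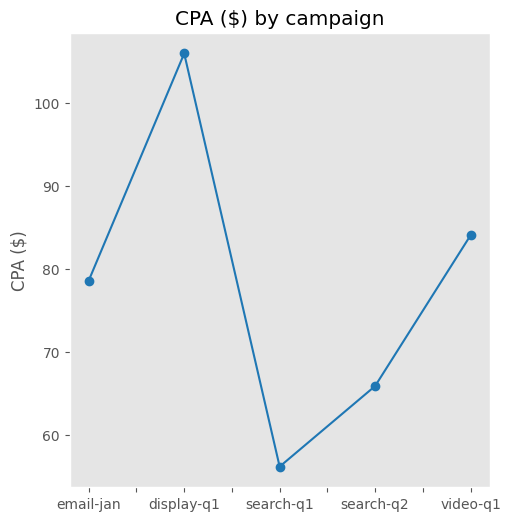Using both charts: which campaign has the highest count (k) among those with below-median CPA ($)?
Chart 2 median CPA ($) ≈ 80; below-median campaigns: search-q1, search-q2. Among those, search-q1 has the highest count (k) (≈ 700).

search-q1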